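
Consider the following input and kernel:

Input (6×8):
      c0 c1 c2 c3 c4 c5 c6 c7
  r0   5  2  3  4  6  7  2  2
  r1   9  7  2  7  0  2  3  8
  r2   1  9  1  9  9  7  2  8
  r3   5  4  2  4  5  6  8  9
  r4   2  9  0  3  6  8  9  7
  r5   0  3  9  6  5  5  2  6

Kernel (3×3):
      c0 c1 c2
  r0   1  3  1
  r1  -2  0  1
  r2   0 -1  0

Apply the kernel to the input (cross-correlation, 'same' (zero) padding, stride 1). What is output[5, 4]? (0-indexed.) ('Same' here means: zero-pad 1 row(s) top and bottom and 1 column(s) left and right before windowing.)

22

The receptive field on the zero-padded input at this output position is [3 6 8 / 6 5 5 / 0 0 0]. Elementwise product with the kernel and sum: 3·1 + 6·3 + 8·1 + 6·-2 + 5·1 + 0·-1.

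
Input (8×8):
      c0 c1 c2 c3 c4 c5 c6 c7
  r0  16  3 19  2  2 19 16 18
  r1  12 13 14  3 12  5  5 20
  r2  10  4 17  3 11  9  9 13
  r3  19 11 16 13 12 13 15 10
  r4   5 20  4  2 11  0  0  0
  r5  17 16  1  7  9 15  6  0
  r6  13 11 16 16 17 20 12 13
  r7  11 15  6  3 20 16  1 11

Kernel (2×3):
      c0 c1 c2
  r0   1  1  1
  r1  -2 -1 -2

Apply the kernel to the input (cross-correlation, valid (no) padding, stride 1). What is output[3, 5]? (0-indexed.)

The receptive field on the input at this output position is [13 15 10 / 0 0 0]. Elementwise product with the kernel and sum: 13·1 + 15·1 + 10·1 + 0·-2 + 0·-1 + 0·-2.

38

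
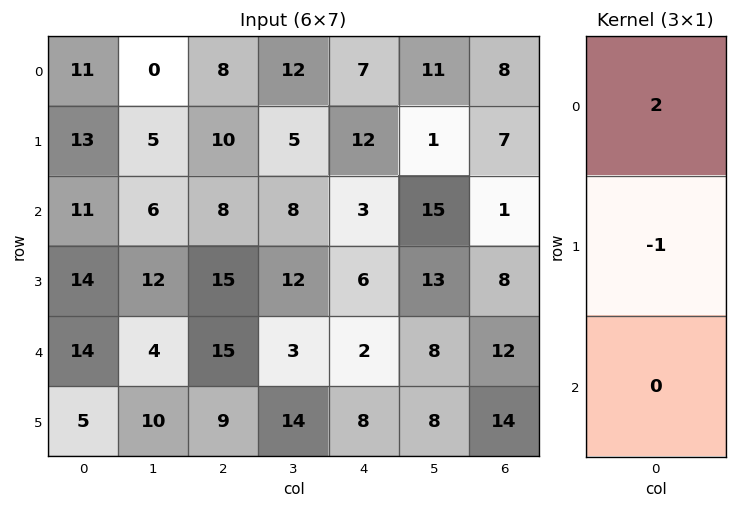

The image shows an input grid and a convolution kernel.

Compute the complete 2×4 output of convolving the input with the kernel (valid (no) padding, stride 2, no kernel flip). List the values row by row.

Output[0,0]: The receptive field on the input at this output position is [11 / 13 / 11]. Elementwise product with the kernel and sum: 11·2 + 13·-1.
Output[0,1]: The receptive field on the input at this output position is [8 / 10 / 8]. Elementwise product with the kernel and sum: 8·2 + 10·-1.

9 6 2 9
8 1 0 -6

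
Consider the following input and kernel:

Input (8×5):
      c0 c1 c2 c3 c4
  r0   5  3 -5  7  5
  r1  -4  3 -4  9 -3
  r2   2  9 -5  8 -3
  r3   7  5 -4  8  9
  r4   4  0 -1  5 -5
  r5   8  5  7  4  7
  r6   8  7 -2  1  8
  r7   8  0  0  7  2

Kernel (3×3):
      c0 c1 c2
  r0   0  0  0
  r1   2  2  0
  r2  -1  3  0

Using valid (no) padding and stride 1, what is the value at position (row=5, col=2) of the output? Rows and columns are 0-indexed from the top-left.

The receptive field on the input at this output position is [7 4 7 / -2 1 8 / 0 7 2]. Elementwise product with the kernel and sum: -2·2 + 1·2 + 0·-1 + 7·3.

19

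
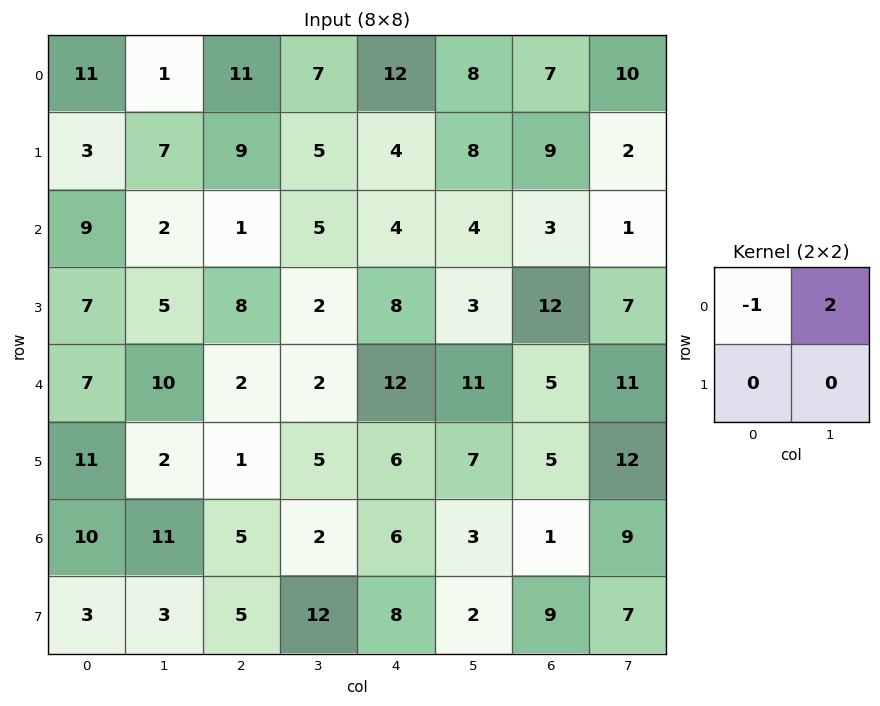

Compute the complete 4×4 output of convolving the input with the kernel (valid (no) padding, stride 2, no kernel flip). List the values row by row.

Output[0,0]: The receptive field on the input at this output position is [11 1 / 3 7]. Elementwise product with the kernel and sum: 11·-1 + 1·2.
Output[0,1]: The receptive field on the input at this output position is [11 7 / 9 5]. Elementwise product with the kernel and sum: 11·-1 + 7·2.

-9 3 4 13
-5 9 4 -1
13 2 10 17
12 -1 0 17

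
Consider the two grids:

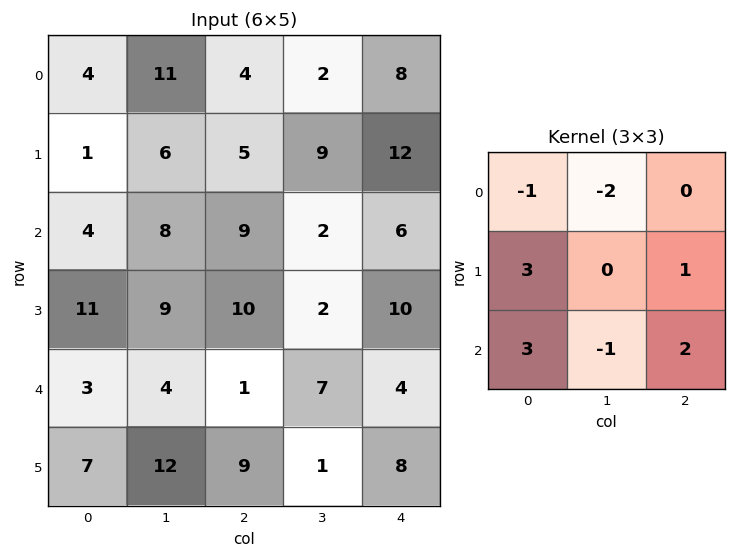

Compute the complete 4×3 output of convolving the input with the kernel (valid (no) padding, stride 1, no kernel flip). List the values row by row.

4 27 56
52 31 58
30 28 31
8 19 35

Output[0,0]: The receptive field on the input at this output position is [4 11 4 / 1 6 5 / 4 8 9]. Elementwise product with the kernel and sum: 4·-1 + 11·-2 + 1·3 + 5·1 + 4·3 + 8·-1 + 9·2.
Output[0,1]: The receptive field on the input at this output position is [11 4 2 / 6 5 9 / 8 9 2]. Elementwise product with the kernel and sum: 11·-1 + 4·-2 + 6·3 + 9·1 + 8·3 + 9·-1 + 2·2.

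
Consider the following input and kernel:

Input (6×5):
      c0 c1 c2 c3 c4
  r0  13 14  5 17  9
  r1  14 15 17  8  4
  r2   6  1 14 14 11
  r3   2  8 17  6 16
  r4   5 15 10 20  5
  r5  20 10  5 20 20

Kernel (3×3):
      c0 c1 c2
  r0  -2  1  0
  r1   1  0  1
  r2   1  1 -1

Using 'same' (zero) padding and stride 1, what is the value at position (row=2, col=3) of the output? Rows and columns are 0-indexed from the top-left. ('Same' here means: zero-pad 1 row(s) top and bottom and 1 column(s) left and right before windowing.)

6

The receptive field on the zero-padded input at this output position is [17 8 4 / 14 14 11 / 17 6 16]. Elementwise product with the kernel and sum: 17·-2 + 8·1 + 14·1 + 11·1 + 17·1 + 6·1 + 16·-1.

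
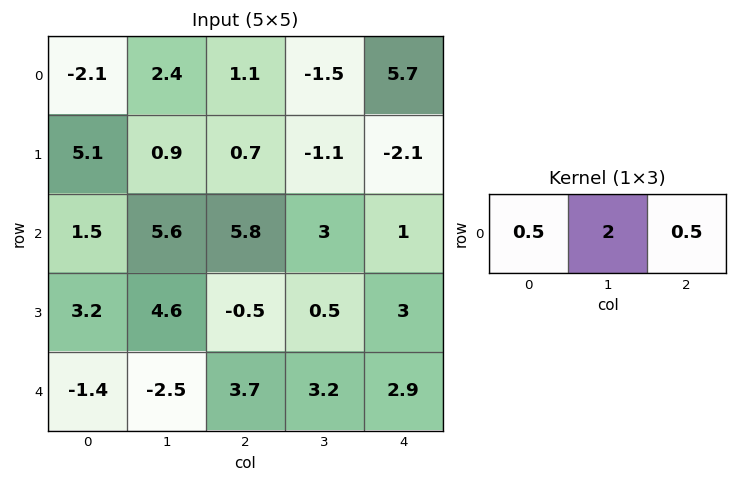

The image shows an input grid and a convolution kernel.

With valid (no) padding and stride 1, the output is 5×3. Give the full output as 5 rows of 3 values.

Output[0,0]: The receptive field on the input at this output position is [-2.1 2.4 1.1]. Elementwise product with the kernel and sum: -2.1·0.5 + 2.4·2 + 1.1·0.5.
Output[0,1]: The receptive field on the input at this output position is [2.4 1.1 -1.5]. Elementwise product with the kernel and sum: 2.4·0.5 + 1.1·2 + -1.5·0.5.

4.3 2.65 0.4
4.7 1.3 -2.9
14.85 15.9 9.4
10.55 1.55 2.25
-3.85 7.75 9.7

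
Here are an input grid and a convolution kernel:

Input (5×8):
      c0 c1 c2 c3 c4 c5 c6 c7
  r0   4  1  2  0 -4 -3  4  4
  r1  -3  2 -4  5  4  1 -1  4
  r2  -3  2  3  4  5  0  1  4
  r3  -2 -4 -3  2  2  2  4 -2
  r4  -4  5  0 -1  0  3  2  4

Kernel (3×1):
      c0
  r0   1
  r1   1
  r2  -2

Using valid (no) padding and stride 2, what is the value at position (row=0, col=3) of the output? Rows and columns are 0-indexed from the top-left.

The receptive field on the input at this output position is [4 / -1 / 1]. Elementwise product with the kernel and sum: 4·1 + -1·1 + 1·-2.

1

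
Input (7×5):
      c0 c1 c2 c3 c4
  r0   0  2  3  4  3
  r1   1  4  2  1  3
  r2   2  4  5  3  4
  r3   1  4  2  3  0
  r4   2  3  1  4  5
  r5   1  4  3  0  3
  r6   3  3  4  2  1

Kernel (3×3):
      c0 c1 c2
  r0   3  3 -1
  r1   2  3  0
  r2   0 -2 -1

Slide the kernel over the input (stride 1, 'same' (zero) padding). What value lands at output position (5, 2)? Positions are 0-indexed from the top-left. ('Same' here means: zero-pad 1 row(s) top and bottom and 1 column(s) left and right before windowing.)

The receptive field on the zero-padded input at this output position is [3 1 4 / 4 3 0 / 3 4 2]. Elementwise product with the kernel and sum: 3·3 + 1·3 + 4·-1 + 4·2 + 3·3 + 4·-2 + 2·-1.

15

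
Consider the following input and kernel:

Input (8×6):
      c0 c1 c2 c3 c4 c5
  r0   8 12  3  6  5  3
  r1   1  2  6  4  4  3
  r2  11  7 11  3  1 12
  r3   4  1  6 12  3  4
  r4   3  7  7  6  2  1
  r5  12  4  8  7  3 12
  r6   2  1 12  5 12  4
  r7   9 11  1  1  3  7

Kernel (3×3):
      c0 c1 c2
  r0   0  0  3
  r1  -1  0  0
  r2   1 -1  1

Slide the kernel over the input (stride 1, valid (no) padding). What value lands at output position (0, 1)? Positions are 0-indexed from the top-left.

15

The receptive field on the input at this output position is [12 3 6 / 2 6 4 / 7 11 3]. Elementwise product with the kernel and sum: 6·3 + 2·-1 + 7·1 + 11·-1 + 3·1.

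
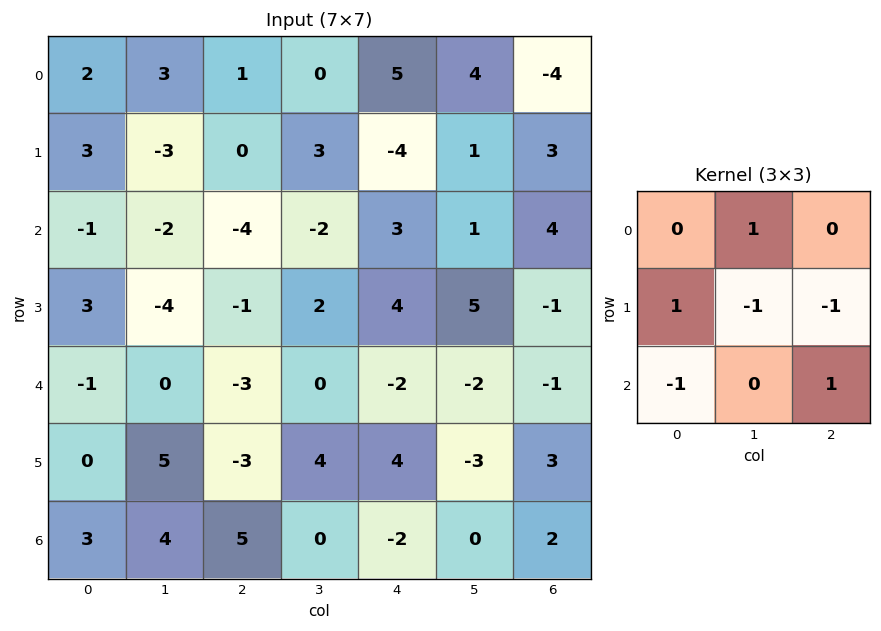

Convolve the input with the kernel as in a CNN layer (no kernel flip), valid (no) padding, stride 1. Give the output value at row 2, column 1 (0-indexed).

-9

The receptive field on the input at this output position is [-2 -4 -2 / -4 -1 2 / 0 -3 0]. Elementwise product with the kernel and sum: -4·1 + -4·1 + -1·-1 + 2·-1 + 0·-1 + 0·1.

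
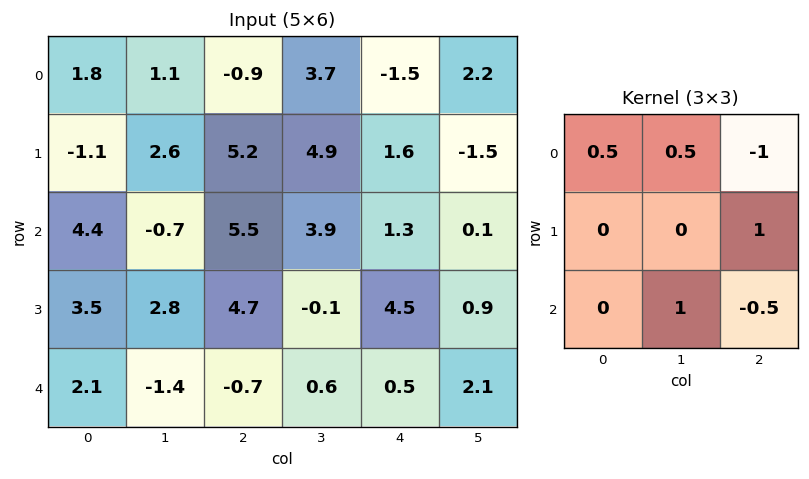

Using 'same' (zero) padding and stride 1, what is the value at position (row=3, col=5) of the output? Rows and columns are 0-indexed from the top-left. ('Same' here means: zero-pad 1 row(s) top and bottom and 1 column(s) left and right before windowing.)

The receptive field on the zero-padded input at this output position is [1.3 0.1 0 / 4.5 0.9 0 / 0.5 2.1 0]. Elementwise product with the kernel and sum: 1.3·0.5 + 0.1·0.5 + 0·-1 + 0·1 + 2.1·1 + 0·-0.5.

2.8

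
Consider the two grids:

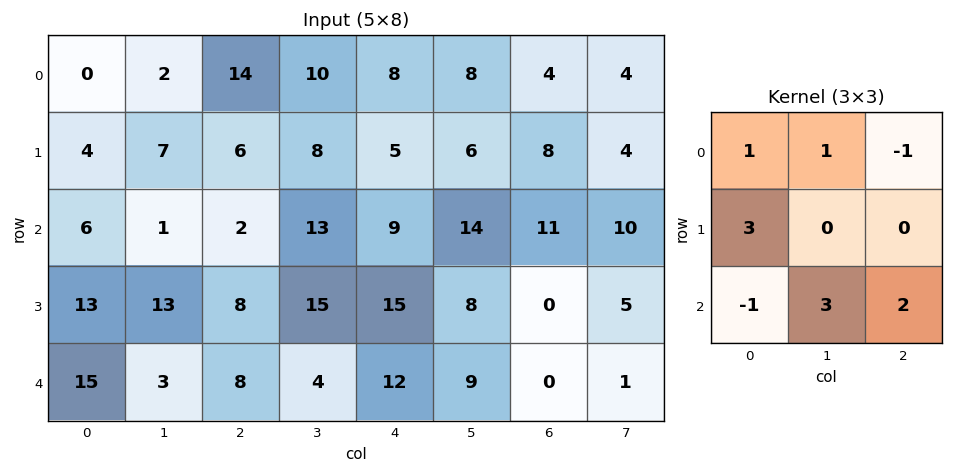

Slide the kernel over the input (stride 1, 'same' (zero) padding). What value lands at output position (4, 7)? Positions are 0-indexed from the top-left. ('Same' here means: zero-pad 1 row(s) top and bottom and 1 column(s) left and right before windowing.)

5

The receptive field on the zero-padded input at this output position is [0 5 0 / 0 1 0 / 0 0 0]. Elementwise product with the kernel and sum: 0·1 + 5·1 + 0·-1 + 0·3 + 0·-1 + 0·3 + 0·2.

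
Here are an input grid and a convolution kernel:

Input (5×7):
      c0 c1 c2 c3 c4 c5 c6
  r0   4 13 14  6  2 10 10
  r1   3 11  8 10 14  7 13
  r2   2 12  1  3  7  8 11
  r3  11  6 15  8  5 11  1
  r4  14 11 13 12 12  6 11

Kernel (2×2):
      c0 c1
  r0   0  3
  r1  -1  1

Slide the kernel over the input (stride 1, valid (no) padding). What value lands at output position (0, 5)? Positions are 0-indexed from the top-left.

The receptive field on the input at this output position is [10 10 / 7 13]. Elementwise product with the kernel and sum: 10·3 + 7·-1 + 13·1.

36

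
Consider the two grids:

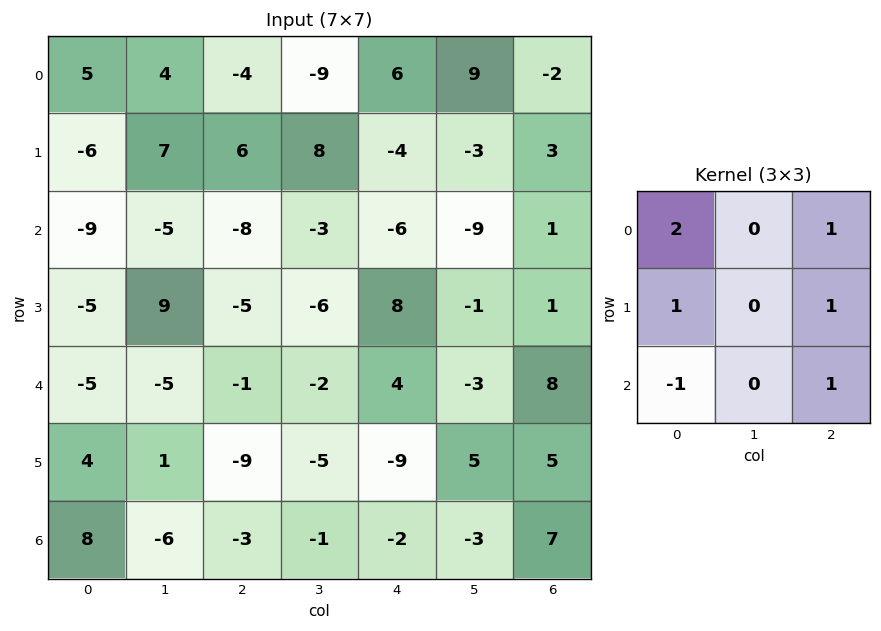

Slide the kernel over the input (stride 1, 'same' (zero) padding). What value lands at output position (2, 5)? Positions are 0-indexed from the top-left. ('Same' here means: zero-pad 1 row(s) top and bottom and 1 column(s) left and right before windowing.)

-17

The receptive field on the zero-padded input at this output position is [-4 -3 3 / -6 -9 1 / 8 -1 1]. Elementwise product with the kernel and sum: -4·2 + 3·1 + -6·1 + 1·1 + 8·-1 + 1·1.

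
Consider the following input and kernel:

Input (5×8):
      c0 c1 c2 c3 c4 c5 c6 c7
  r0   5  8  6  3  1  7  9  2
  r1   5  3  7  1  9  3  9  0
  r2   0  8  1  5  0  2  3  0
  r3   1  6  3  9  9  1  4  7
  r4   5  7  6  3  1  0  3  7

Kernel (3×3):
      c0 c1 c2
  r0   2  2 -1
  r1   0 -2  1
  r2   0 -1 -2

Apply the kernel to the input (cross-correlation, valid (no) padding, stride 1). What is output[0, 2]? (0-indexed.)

19

The receptive field on the input at this output position is [6 3 1 / 7 1 9 / 1 5 0]. Elementwise product with the kernel and sum: 6·2 + 3·2 + 1·-1 + 1·-2 + 9·1 + 5·-1 + 0·-2.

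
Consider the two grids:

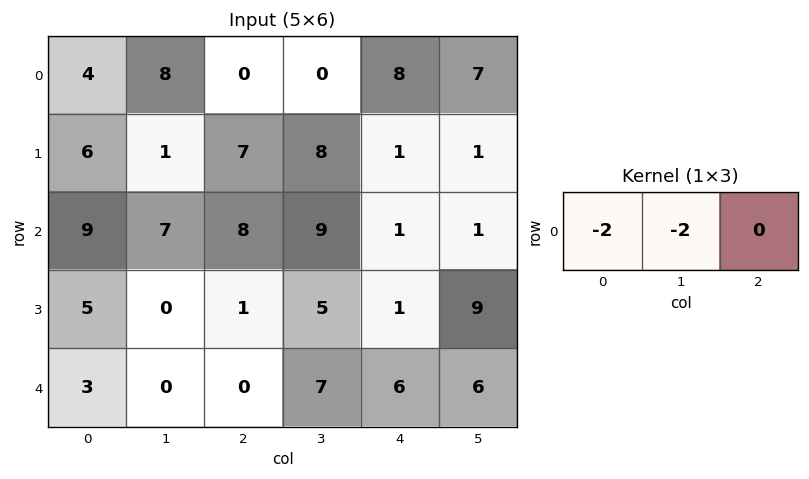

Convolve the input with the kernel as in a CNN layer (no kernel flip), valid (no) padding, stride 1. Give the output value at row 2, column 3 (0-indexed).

-20

The receptive field on the input at this output position is [9 1 1]. Elementwise product with the kernel and sum: 9·-2 + 1·-2.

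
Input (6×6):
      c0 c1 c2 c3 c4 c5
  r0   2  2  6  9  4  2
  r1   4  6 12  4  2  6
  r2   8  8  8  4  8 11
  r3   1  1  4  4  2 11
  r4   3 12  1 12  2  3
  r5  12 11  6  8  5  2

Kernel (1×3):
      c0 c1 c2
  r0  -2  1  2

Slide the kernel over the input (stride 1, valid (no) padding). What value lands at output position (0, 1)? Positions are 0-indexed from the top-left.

The receptive field on the input at this output position is [2 6 9]. Elementwise product with the kernel and sum: 2·-2 + 6·1 + 9·2.

20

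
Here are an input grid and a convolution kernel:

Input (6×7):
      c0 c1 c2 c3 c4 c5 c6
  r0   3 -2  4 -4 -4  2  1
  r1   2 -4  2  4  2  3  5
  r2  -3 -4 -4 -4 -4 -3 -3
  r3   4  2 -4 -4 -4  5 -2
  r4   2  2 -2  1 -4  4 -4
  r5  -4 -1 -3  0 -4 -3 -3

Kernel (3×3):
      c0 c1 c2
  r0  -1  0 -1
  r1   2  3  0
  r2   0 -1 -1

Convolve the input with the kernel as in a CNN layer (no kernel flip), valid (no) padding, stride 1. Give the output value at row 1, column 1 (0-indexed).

-12

The receptive field on the input at this output position is [-4 2 4 / -4 -4 -4 / 2 -4 -4]. Elementwise product with the kernel and sum: -4·-1 + 4·-1 + -4·2 + -4·3 + -4·-1 + -4·-1.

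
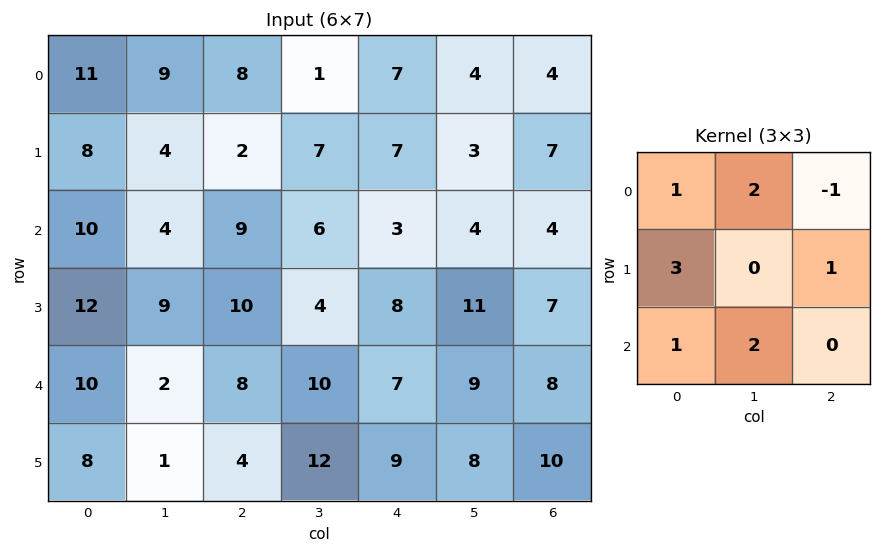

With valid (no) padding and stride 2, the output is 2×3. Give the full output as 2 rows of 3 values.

65 37 50
69 84 63

Output[0,0]: The receptive field on the input at this output position is [11 9 8 / 8 4 2 / 10 4 9]. Elementwise product with the kernel and sum: 11·1 + 9·2 + 8·-1 + 8·3 + 2·1 + 10·1 + 4·2.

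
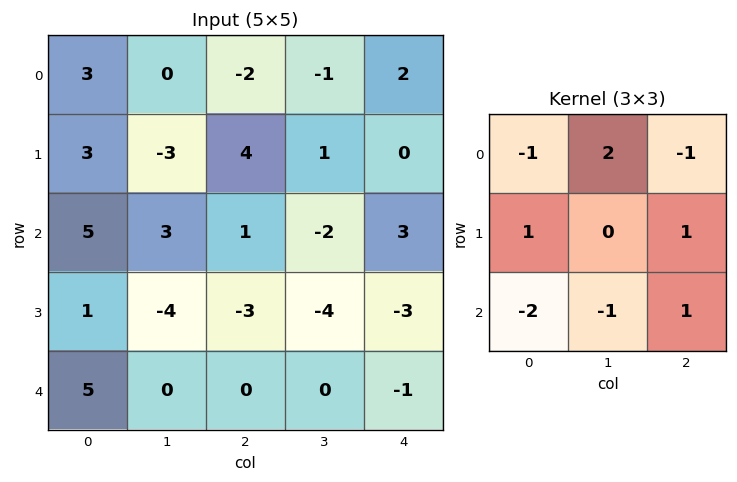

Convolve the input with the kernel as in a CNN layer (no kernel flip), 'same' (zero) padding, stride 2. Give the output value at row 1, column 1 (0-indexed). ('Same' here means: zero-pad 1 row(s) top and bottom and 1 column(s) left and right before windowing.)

18

The receptive field on the zero-padded input at this output position is [-3 4 1 / 3 1 -2 / -4 -3 -4]. Elementwise product with the kernel and sum: -3·-1 + 4·2 + 1·-1 + 3·1 + -2·1 + -4·-2 + -3·-1 + -4·1.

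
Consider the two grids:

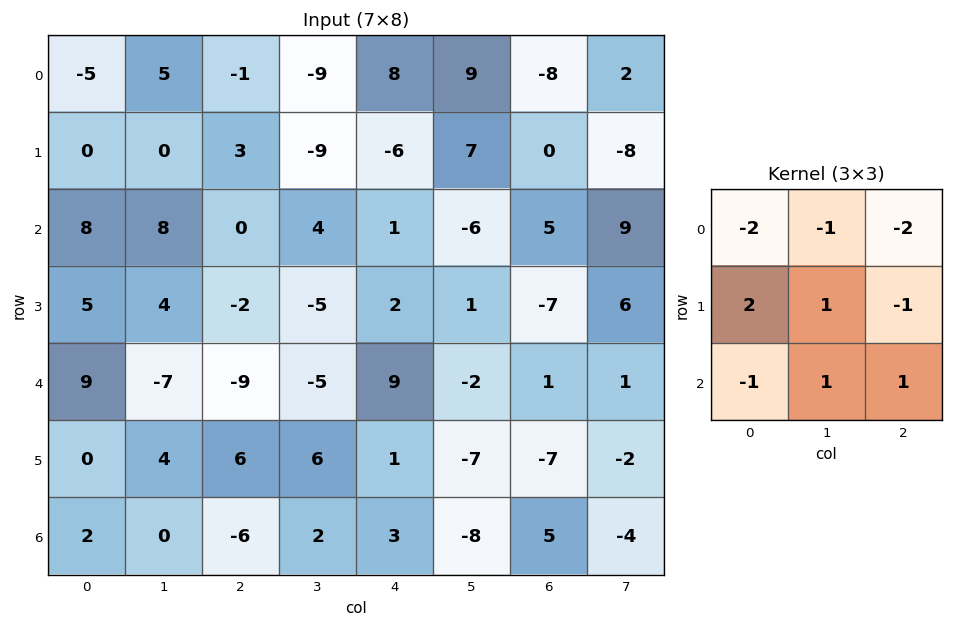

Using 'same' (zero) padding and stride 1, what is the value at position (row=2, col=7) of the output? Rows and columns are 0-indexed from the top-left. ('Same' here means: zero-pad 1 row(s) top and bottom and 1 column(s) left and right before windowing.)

The receptive field on the zero-padded input at this output position is [0 -8 0 / 5 9 0 / -7 6 0]. Elementwise product with the kernel and sum: 0·-2 + -8·-1 + 0·-2 + 5·2 + 9·1 + 0·-1 + -7·-1 + 6·1 + 0·1.

40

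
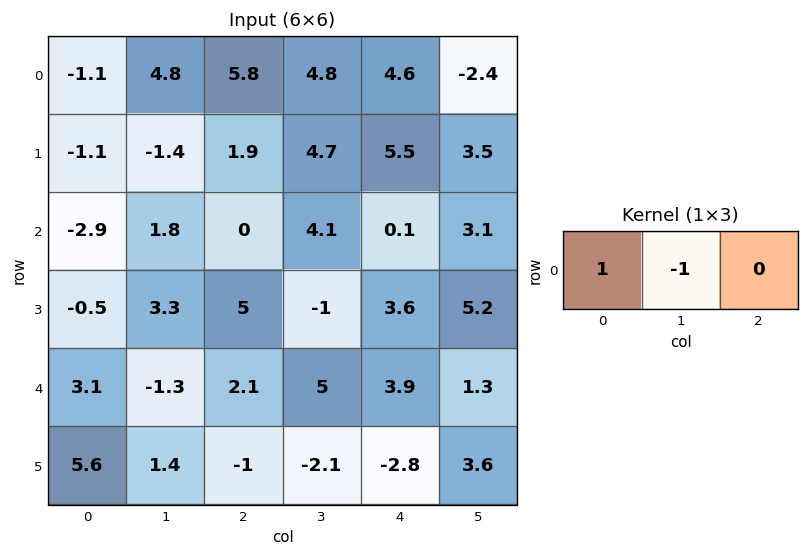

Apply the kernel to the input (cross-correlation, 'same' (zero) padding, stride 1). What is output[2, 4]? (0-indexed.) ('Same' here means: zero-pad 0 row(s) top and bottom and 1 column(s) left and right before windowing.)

The receptive field on the zero-padded input at this output position is [4.1 0.1 3.1]. Elementwise product with the kernel and sum: 4.1·1 + 0.1·-1.

4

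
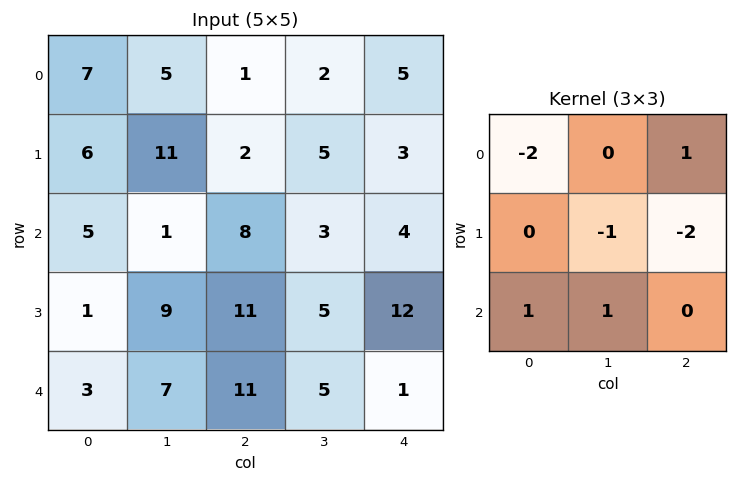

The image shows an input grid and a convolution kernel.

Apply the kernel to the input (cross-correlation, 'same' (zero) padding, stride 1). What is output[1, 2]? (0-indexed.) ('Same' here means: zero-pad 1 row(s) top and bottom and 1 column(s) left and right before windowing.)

The receptive field on the zero-padded input at this output position is [5 1 2 / 11 2 5 / 1 8 3]. Elementwise product with the kernel and sum: 5·-2 + 2·1 + 2·-1 + 5·-2 + 1·1 + 8·1.

-11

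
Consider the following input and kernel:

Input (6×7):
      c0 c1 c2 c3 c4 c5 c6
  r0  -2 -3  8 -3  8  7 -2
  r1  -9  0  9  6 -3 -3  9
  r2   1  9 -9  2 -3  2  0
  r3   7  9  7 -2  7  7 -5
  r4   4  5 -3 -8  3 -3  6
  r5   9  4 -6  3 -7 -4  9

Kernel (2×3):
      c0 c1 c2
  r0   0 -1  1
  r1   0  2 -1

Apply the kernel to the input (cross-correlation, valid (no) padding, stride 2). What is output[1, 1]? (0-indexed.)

-16

The receptive field on the input at this output position is [-9 2 -3 / 7 -2 7]. Elementwise product with the kernel and sum: 2·-1 + -3·1 + -2·2 + 7·-1.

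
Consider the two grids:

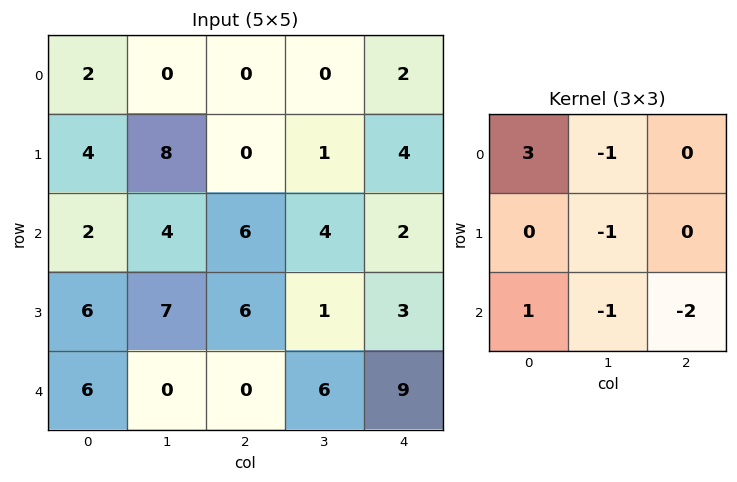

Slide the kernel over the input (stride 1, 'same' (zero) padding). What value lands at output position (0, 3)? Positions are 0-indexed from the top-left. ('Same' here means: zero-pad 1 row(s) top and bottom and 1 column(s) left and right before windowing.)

The receptive field on the zero-padded input at this output position is [0 0 0 / 0 0 2 / 0 1 4]. Elementwise product with the kernel and sum: 0·3 + 0·-1 + 0·-1 + 0·1 + 1·-1 + 4·-2.

-9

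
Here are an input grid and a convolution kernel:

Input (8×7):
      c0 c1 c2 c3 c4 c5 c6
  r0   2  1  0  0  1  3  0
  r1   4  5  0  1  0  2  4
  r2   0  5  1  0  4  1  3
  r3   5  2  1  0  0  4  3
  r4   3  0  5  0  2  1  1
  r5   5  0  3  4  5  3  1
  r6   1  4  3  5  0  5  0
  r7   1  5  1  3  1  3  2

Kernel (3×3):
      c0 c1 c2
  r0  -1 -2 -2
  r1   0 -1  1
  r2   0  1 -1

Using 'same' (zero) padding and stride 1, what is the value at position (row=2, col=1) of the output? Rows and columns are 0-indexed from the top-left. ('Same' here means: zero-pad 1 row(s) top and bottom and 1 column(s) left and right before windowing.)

The receptive field on the zero-padded input at this output position is [4 5 0 / 0 5 1 / 5 2 1]. Elementwise product with the kernel and sum: 4·-1 + 5·-2 + 0·-2 + 5·-1 + 1·1 + 2·1 + 1·-1.

-17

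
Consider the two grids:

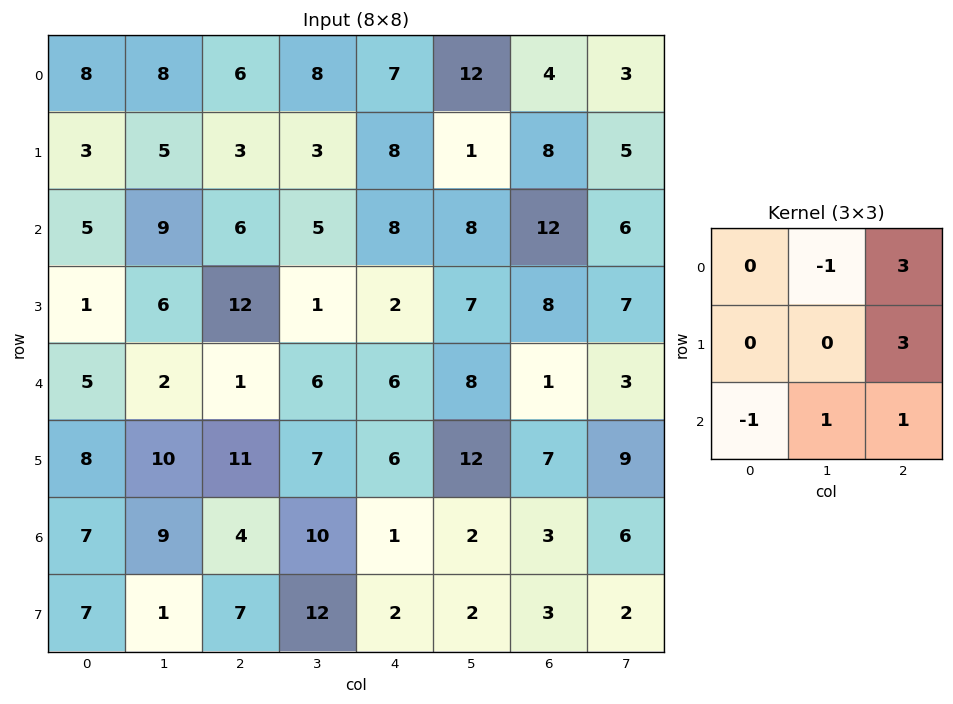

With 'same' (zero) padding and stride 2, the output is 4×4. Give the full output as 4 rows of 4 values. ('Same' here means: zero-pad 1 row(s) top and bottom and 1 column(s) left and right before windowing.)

32 25 42 21
46 28 27 33
41 17 54 26
57 58 28 41

Output[0,0]: The receptive field on the zero-padded input at this output position is [0 0 0 / 0 8 8 / 0 3 5]. Elementwise product with the kernel and sum: 0·-1 + 0·3 + 8·3 + 0·-1 + 3·1 + 5·1.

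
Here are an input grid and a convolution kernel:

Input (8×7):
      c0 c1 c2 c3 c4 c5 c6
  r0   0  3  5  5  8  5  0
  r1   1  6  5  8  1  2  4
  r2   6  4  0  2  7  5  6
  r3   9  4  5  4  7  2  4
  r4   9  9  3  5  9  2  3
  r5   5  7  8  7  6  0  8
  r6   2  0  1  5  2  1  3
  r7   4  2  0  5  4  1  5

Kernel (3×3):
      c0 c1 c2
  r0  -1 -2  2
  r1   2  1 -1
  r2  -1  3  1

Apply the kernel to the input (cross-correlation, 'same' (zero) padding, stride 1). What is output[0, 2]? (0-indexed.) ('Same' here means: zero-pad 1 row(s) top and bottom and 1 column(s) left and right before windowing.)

23

The receptive field on the zero-padded input at this output position is [0 0 0 / 3 5 5 / 6 5 8]. Elementwise product with the kernel and sum: 0·-1 + 0·-2 + 0·2 + 3·2 + 5·1 + 5·-1 + 6·-1 + 5·3 + 8·1.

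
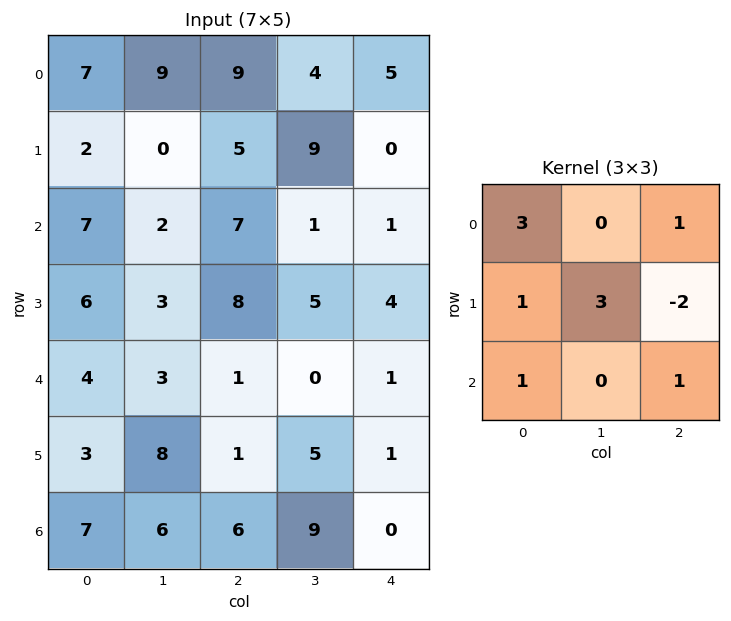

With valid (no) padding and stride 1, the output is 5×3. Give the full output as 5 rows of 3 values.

36 31 72
24 38 35
32 27 39
41 33 29
51 25 24

Output[0,0]: The receptive field on the input at this output position is [7 9 9 / 2 0 5 / 7 2 7]. Elementwise product with the kernel and sum: 7·3 + 9·1 + 2·1 + 0·3 + 5·-2 + 7·1 + 7·1.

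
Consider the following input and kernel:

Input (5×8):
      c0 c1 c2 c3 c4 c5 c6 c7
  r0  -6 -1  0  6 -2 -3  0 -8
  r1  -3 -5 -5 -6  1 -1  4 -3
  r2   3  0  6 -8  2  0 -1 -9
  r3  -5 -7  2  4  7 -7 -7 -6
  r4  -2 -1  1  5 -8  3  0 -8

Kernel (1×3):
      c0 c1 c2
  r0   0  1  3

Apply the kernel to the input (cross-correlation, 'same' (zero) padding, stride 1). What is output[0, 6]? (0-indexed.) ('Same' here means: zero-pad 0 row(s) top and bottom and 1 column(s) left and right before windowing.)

The receptive field on the zero-padded input at this output position is [-3 0 -8]. Elementwise product with the kernel and sum: 0·1 + -8·3.

-24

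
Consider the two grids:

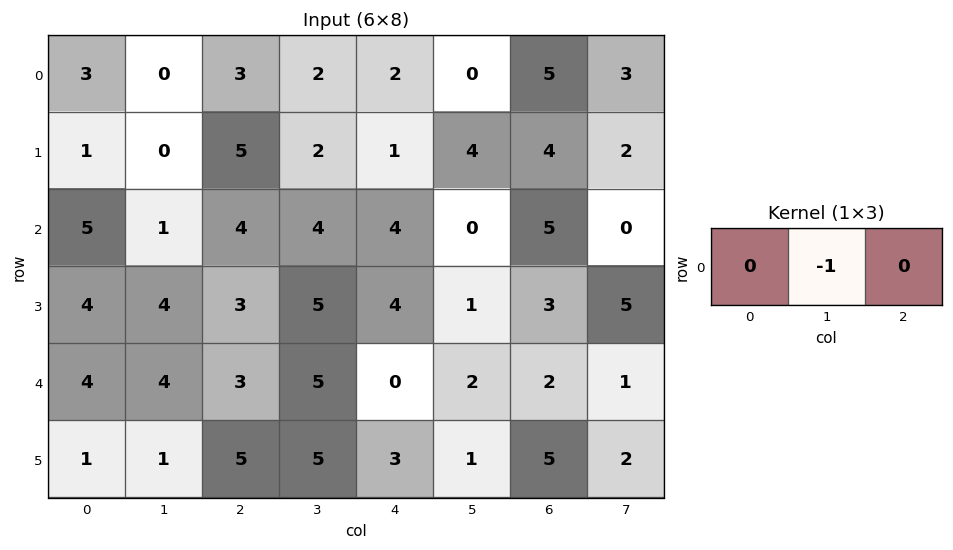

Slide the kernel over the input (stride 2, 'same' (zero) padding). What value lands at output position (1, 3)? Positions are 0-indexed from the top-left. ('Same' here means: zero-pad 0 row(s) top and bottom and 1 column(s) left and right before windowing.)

-5

The receptive field on the zero-padded input at this output position is [0 5 0]. Elementwise product with the kernel and sum: 5·-1.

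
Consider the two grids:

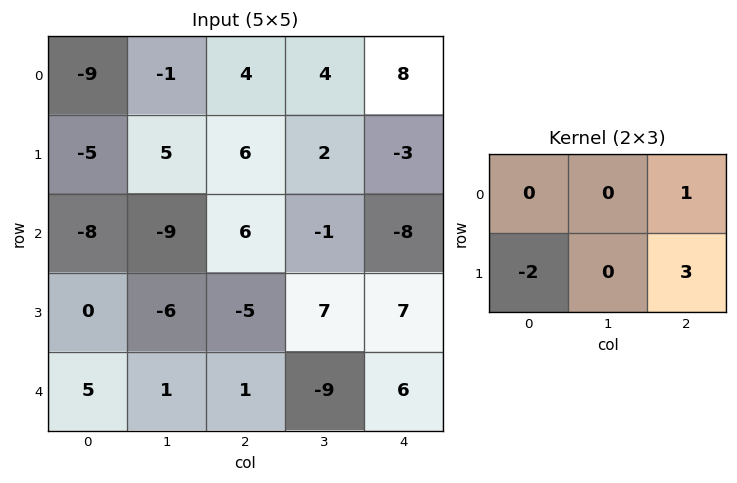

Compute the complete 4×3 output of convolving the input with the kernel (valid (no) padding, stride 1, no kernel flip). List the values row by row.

Output[0,0]: The receptive field on the input at this output position is [-9 -1 4 / -5 5 6]. Elementwise product with the kernel and sum: 4·1 + -5·-2 + 6·3.

32 0 -13
40 17 -39
-9 32 23
-12 -22 23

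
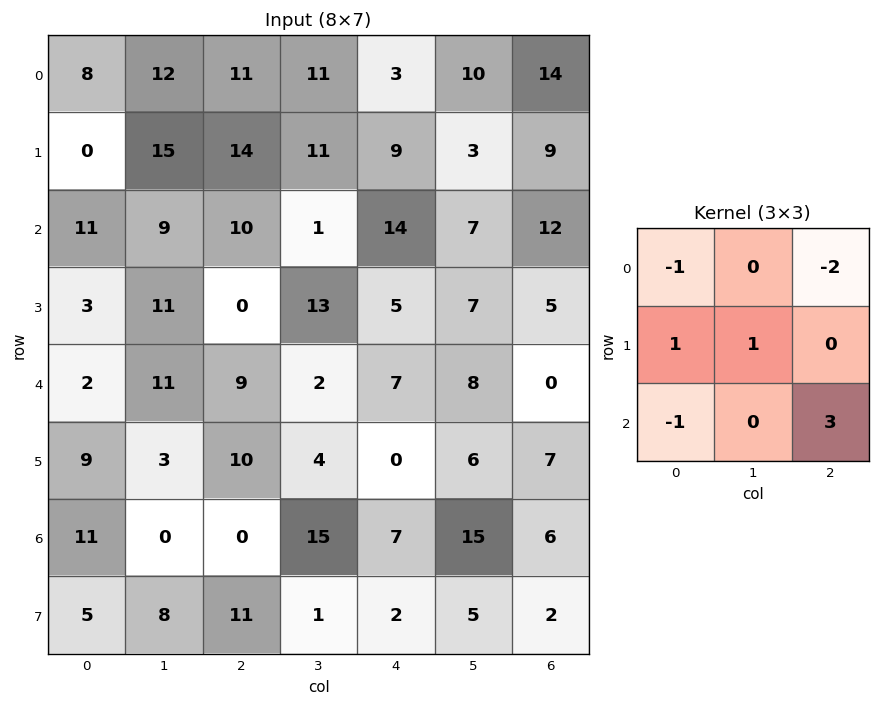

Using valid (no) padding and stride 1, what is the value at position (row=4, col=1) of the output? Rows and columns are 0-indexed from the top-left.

43

The receptive field on the input at this output position is [11 9 2 / 3 10 4 / 0 0 15]. Elementwise product with the kernel and sum: 11·-1 + 2·-2 + 3·1 + 10·1 + 0·-1 + 15·3.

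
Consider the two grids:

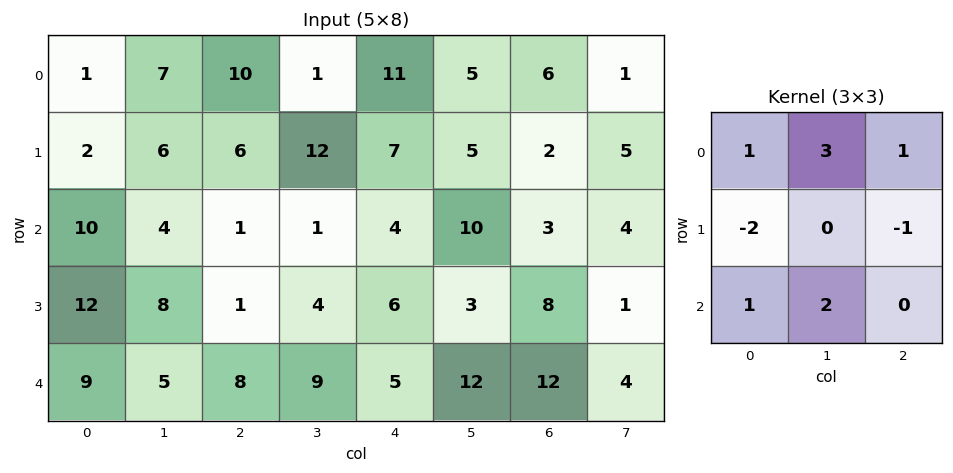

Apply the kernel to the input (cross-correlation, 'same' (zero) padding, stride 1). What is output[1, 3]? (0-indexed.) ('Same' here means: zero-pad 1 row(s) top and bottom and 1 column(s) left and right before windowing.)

8

The receptive field on the zero-padded input at this output position is [10 1 11 / 6 12 7 / 1 1 4]. Elementwise product with the kernel and sum: 10·1 + 1·3 + 11·1 + 6·-2 + 7·-1 + 1·1 + 1·2.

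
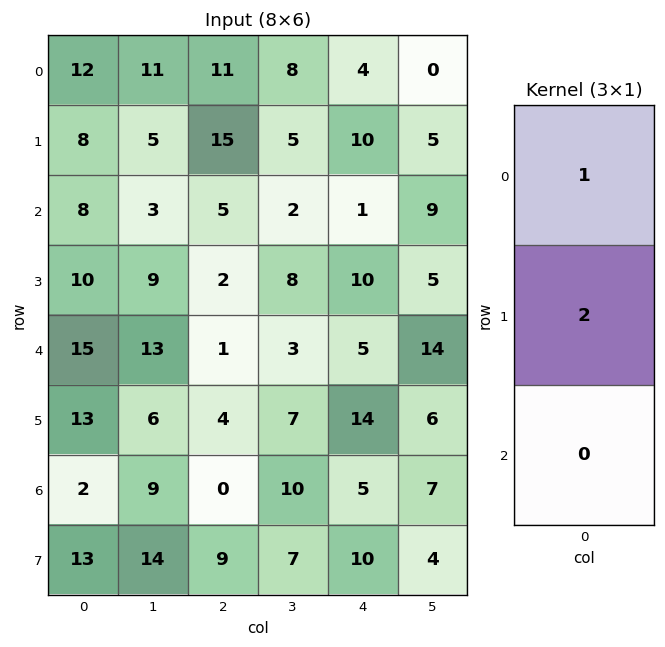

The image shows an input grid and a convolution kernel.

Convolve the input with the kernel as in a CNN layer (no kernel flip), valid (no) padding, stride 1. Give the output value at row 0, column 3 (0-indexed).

18

The receptive field on the input at this output position is [8 / 5 / 2]. Elementwise product with the kernel and sum: 8·1 + 5·2.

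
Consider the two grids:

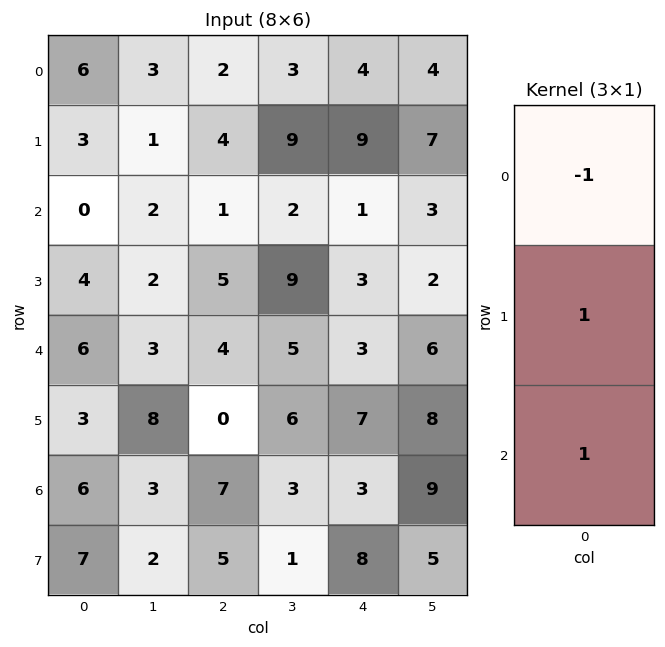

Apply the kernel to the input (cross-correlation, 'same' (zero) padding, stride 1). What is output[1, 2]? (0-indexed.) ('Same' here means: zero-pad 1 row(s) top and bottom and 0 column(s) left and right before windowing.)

The receptive field on the zero-padded input at this output position is [2 / 4 / 1]. Elementwise product with the kernel and sum: 2·-1 + 4·1 + 1·1.

3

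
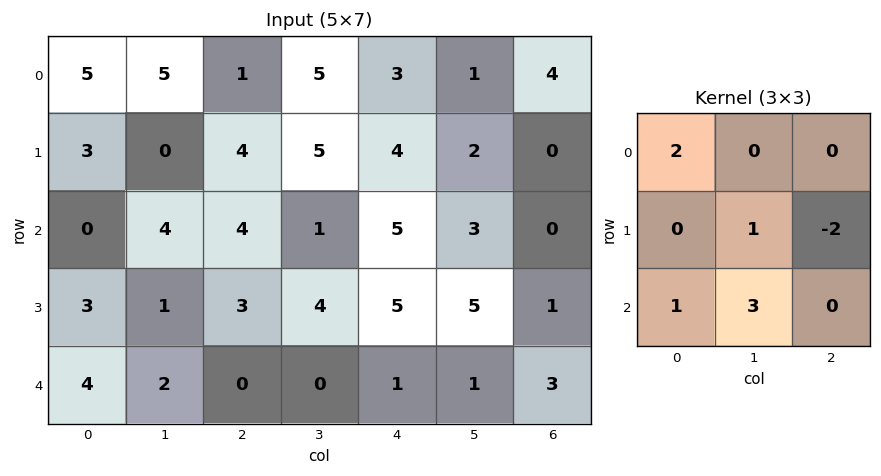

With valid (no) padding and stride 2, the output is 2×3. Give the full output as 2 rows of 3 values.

14 6 22
5 2 17

Output[0,0]: The receptive field on the input at this output position is [5 5 1 / 3 0 4 / 0 4 4]. Elementwise product with the kernel and sum: 5·2 + 0·1 + 4·-2 + 0·1 + 4·3.
Output[0,1]: The receptive field on the input at this output position is [1 5 3 / 4 5 4 / 4 1 5]. Elementwise product with the kernel and sum: 1·2 + 5·1 + 4·-2 + 4·1 + 1·3.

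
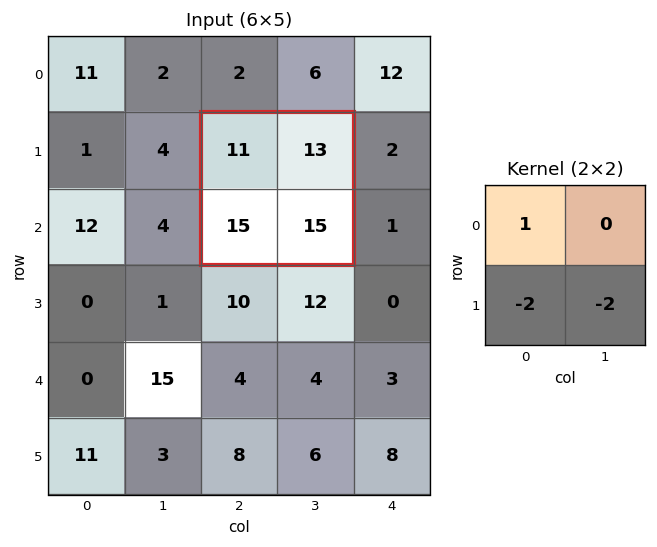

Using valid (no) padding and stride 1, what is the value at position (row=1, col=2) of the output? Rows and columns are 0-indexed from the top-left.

-49

The receptive field on the input at this output position is [11 13 / 15 15]. Elementwise product with the kernel and sum: 11·1 + 15·-2 + 15·-2.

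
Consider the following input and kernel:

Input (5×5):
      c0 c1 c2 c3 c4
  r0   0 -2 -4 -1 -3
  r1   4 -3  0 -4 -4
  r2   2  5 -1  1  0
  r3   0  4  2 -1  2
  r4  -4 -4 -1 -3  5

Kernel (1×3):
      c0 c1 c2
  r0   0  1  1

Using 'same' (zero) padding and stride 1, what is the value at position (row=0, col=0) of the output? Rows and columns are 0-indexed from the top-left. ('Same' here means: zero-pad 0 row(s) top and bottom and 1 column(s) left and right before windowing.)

The receptive field on the zero-padded input at this output position is [0 0 -2]. Elementwise product with the kernel and sum: 0·1 + -2·1.

-2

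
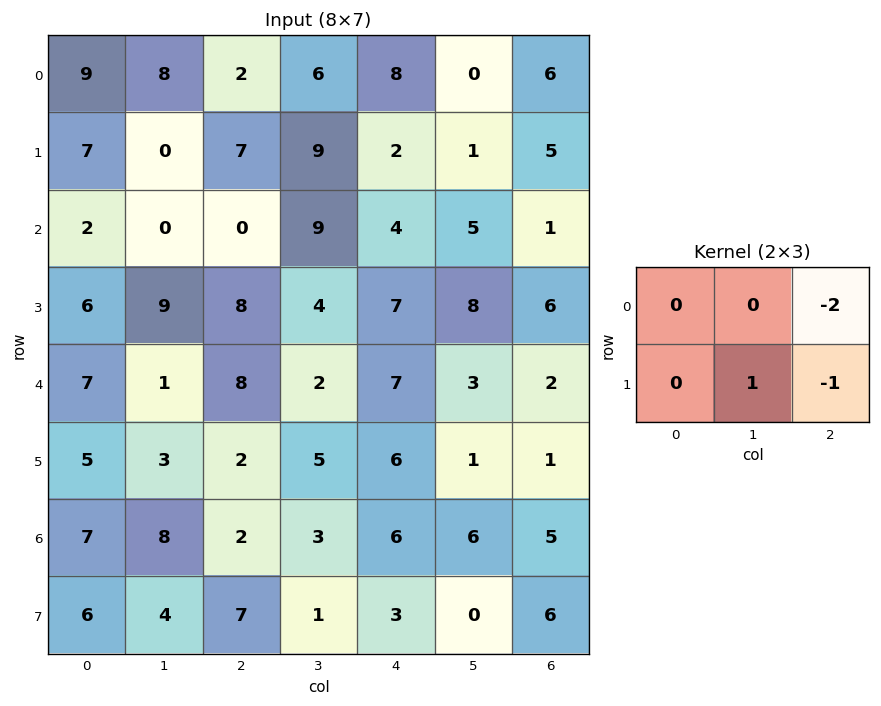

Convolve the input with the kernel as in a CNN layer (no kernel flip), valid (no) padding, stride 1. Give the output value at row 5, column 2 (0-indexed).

-15

The receptive field on the input at this output position is [2 5 6 / 2 3 6]. Elementwise product with the kernel and sum: 6·-2 + 3·1 + 6·-1.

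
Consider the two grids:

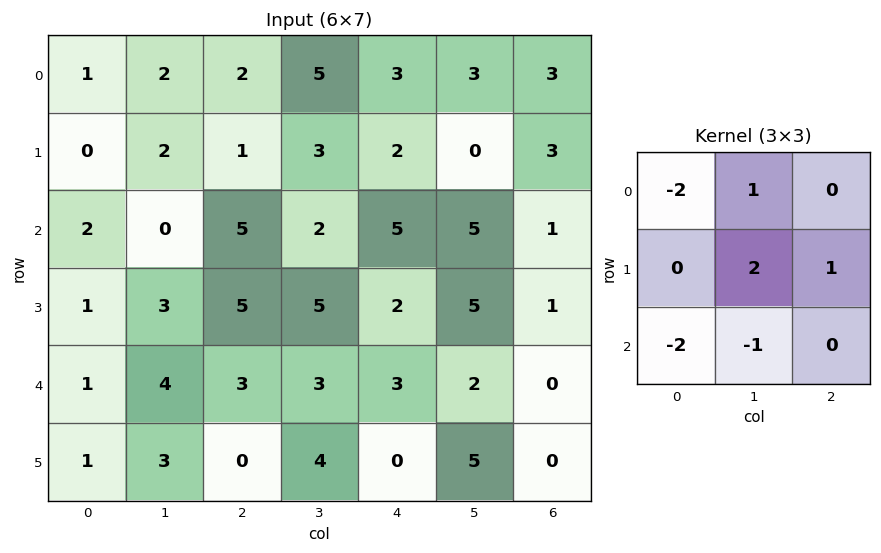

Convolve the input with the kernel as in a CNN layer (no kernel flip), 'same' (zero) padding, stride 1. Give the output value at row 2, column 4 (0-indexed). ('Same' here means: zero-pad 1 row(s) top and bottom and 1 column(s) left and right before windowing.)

The receptive field on the zero-padded input at this output position is [3 2 0 / 2 5 5 / 5 2 5]. Elementwise product with the kernel and sum: 3·-2 + 2·1 + 5·2 + 5·1 + 5·-2 + 2·-1.

-1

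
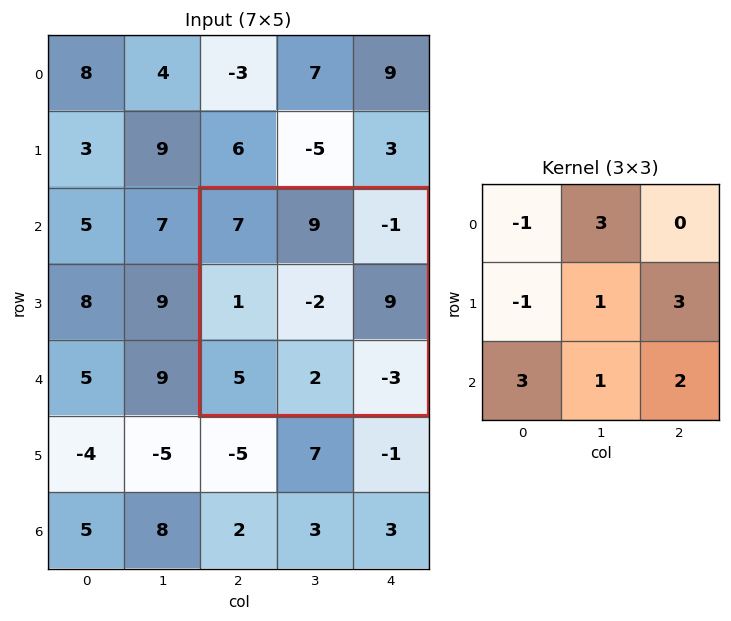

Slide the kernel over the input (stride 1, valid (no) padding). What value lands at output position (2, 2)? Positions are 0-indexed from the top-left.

The receptive field on the input at this output position is [7 9 -1 / 1 -2 9 / 5 2 -3]. Elementwise product with the kernel and sum: 7·-1 + 9·3 + 1·-1 + -2·1 + 9·3 + 5·3 + 2·1 + -3·2.

55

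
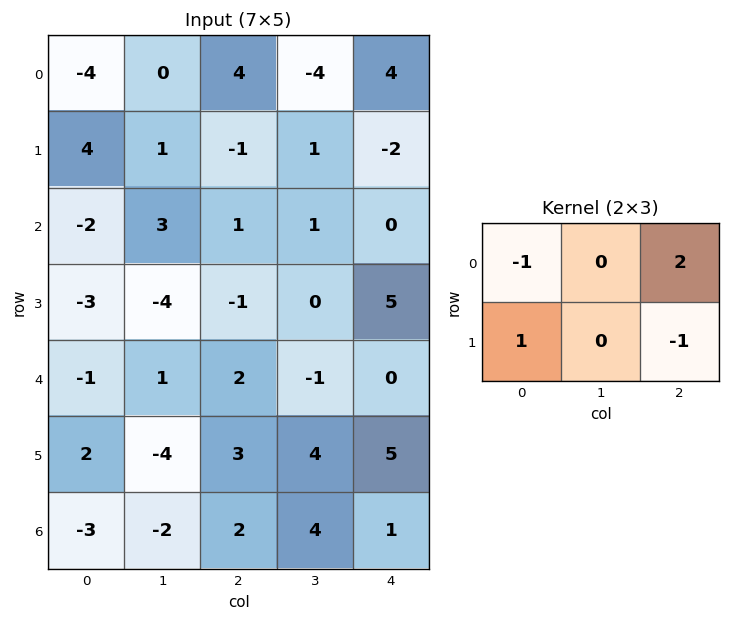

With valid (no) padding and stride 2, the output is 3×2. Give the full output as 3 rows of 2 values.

Output[0,0]: The receptive field on the input at this output position is [-4 0 4 / 4 1 -1]. Elementwise product with the kernel and sum: -4·-1 + 4·2 + 4·1 + -1·-1.
Output[0,1]: The receptive field on the input at this output position is [4 -4 4 / -1 1 -2]. Elementwise product with the kernel and sum: 4·-1 + 4·2 + -1·1 + -2·-1.

17 5
2 -7
4 -4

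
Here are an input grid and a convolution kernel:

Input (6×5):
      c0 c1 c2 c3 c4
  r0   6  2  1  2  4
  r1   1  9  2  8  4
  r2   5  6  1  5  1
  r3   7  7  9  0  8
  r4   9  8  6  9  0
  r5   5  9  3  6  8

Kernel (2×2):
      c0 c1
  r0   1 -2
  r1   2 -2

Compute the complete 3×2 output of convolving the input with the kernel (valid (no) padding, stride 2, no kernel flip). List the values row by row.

-14 -15
-7 9
-15 -18

Output[0,0]: The receptive field on the input at this output position is [6 2 / 1 9]. Elementwise product with the kernel and sum: 6·1 + 2·-2 + 1·2 + 9·-2.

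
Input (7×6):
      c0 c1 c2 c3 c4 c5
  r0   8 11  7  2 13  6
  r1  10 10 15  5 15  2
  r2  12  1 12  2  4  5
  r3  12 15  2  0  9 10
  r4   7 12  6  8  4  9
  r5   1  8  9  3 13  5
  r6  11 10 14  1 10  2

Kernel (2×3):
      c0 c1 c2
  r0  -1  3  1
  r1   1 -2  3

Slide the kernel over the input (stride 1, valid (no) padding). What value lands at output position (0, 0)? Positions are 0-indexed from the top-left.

The receptive field on the input at this output position is [8 11 7 / 10 10 15]. Elementwise product with the kernel and sum: 8·-1 + 11·3 + 7·1 + 10·1 + 10·-2 + 15·3.

67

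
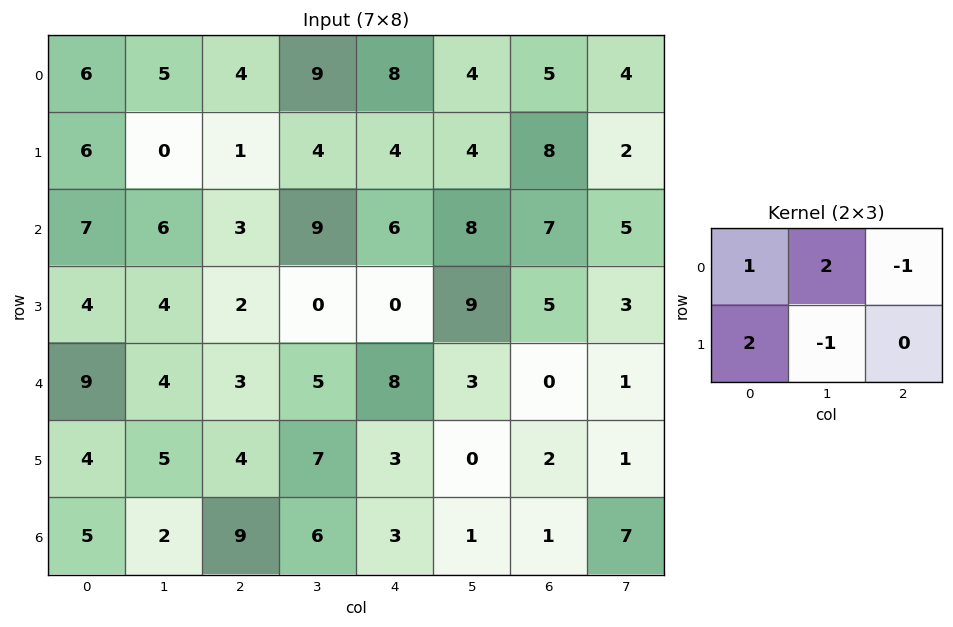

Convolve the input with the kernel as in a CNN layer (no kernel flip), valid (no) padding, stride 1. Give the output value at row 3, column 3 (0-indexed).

-7

The receptive field on the input at this output position is [0 0 9 / 5 8 3]. Elementwise product with the kernel and sum: 0·1 + 0·2 + 9·-1 + 5·2 + 8·-1.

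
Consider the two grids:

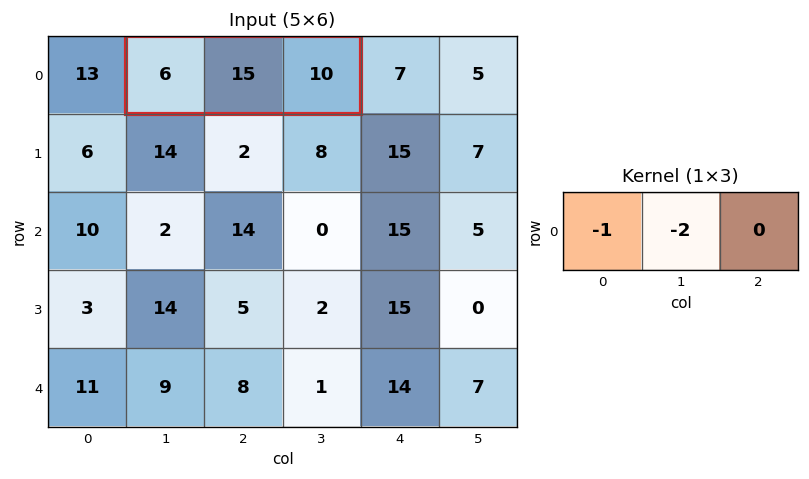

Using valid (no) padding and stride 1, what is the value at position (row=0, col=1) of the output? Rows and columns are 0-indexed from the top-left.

-36

The receptive field on the input at this output position is [6 15 10]. Elementwise product with the kernel and sum: 6·-1 + 15·-2.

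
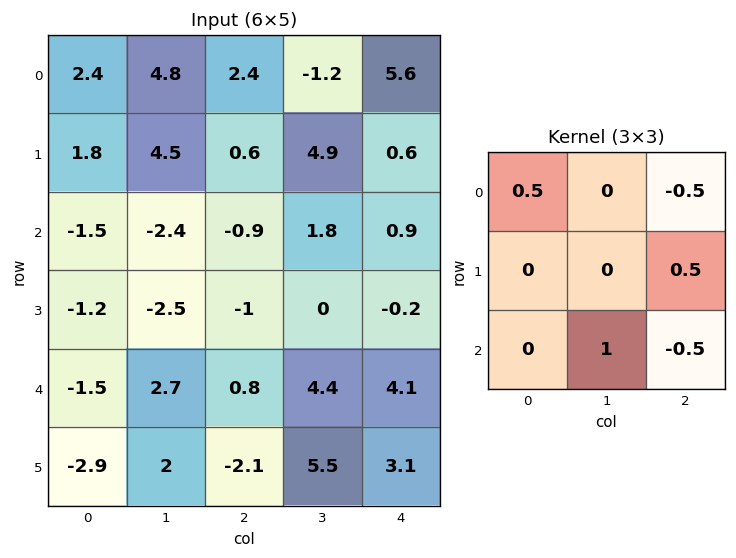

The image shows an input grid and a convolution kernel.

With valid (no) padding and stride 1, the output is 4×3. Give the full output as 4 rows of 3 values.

Output[0,0]: The receptive field on the input at this output position is [2.4 4.8 2.4 / 1.8 4.5 0.6 / -1.5 -2.4 -0.9]. Elementwise product with the kernel and sum: 2.4·0.5 + 2.4·-0.5 + 0.6·0.5 + -2.4·1 + -0.9·-0.5.

-1.65 3.65 0.05
-1.85 -0.3 0.55
1.5 -3.5 1.35
3.35 -3.9 5.6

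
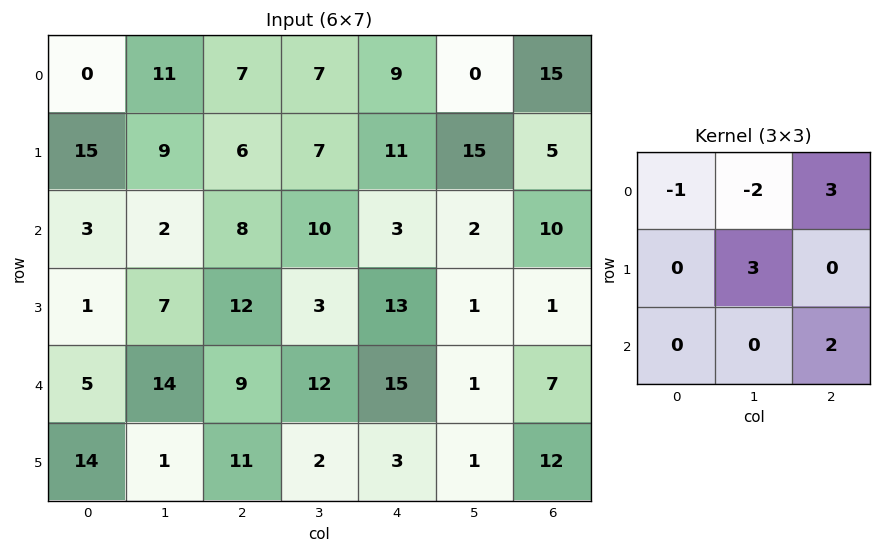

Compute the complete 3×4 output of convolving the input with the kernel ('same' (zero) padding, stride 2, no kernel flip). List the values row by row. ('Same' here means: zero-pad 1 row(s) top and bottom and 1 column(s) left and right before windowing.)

Output[0,0]: The receptive field on the zero-padded input at this output position is [0 0 0 / 0 0 11 / 0 15 9]. Elementwise product with the kernel and sum: 0·-1 + 0·-2 + 0·3 + 0·3 + 9·2.
Output[0,1]: The receptive field on the zero-padded input at this output position is [0 0 0 / 11 7 7 / 9 6 7]. Elementwise product with the kernel and sum: 0·-1 + 0·-2 + 0·3 + 7·3 + 7·2.

18 35 57 45
20 30 27 5
36 9 21 18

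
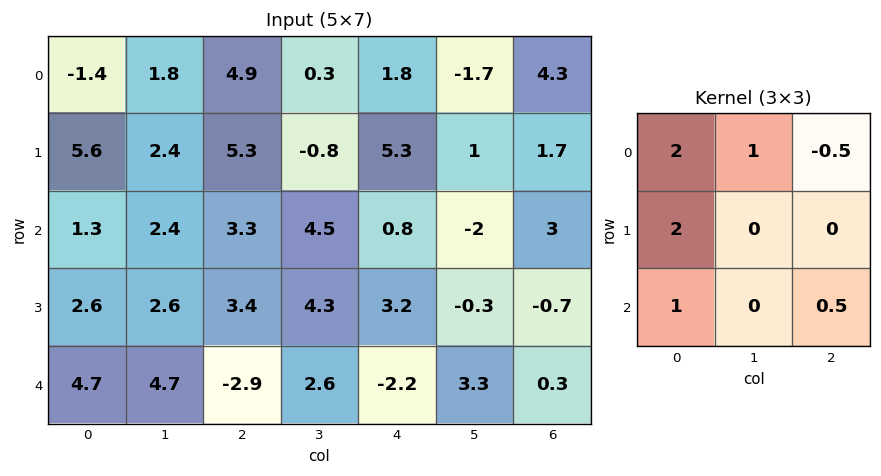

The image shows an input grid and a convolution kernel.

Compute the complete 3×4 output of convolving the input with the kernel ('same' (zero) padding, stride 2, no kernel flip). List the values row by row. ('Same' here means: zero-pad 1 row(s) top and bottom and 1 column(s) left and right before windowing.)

Output[0,0]: The receptive field on the zero-padded input at this output position is [0 0 0 / 0 -1.4 1.8 / 0 5.6 2.4]. Elementwise product with the kernel and sum: 0·2 + 0·1 + 0·-0.5 + 0·2 + 0·1 + 2.4·0.5.

1.2 5.6 0.3 -2.4
5.7 20.05 16.35 -0.6
1.3 15.85 17.15 5.3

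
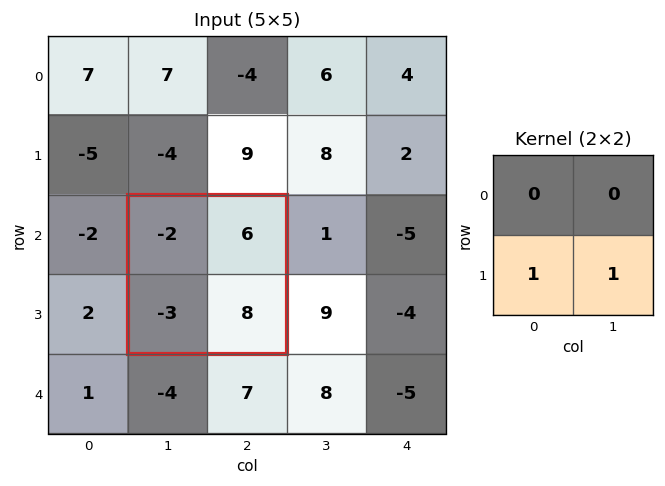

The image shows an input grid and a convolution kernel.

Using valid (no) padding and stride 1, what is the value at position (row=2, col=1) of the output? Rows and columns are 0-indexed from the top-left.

The receptive field on the input at this output position is [-2 6 / -3 8]. Elementwise product with the kernel and sum: -3·1 + 8·1.

5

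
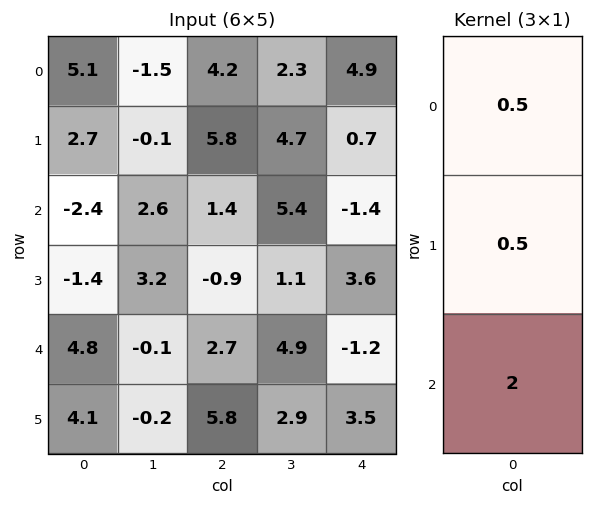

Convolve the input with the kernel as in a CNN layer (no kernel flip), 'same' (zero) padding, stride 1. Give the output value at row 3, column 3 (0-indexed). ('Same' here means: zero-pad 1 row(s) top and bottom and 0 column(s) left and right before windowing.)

The receptive field on the zero-padded input at this output position is [5.4 / 1.1 / 4.9]. Elementwise product with the kernel and sum: 5.4·0.5 + 1.1·0.5 + 4.9·2.

13.05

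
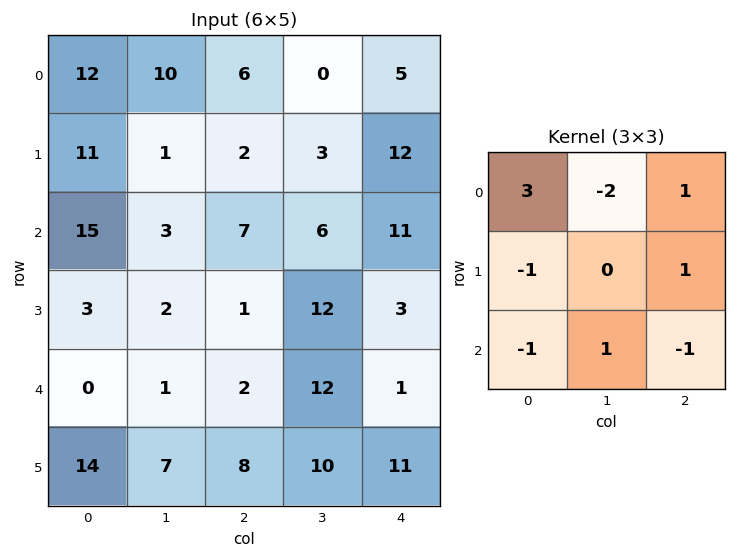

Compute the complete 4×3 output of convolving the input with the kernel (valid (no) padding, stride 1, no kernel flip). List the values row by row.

Output[0,0]: The receptive field on the input at this output position is [12 10 6 / 11 1 2 / 15 3 7]. Elementwise product with the kernel and sum: 12·3 + 10·-2 + 6·1 + 11·-1 + 2·1 + 15·-1 + 3·1 + 7·-1.
Output[0,1]: The receptive field on the input at this output position is [10 6 0 / 1 2 3 / 3 7 6]. Elementwise product with the kernel and sum: 10·3 + 6·-2 + 0·1 + 1·-1 + 3·1 + 3·-1 + 7·1 + 6·-1.

-6 18 21
23 -8 24
43 0 31
-7 18 -28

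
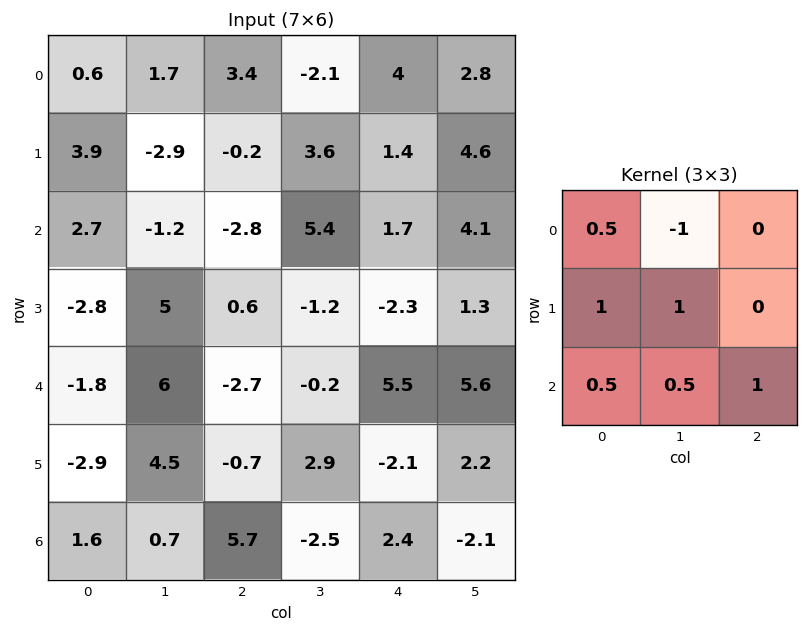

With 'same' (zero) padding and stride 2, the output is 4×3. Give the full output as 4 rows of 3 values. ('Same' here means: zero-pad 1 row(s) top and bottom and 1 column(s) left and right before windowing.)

Output[0,0]: The receptive field on the zero-padded input at this output position is [0 0 0 / 0 0.6 1.7 / 0 3.9 -2.9]. Elementwise product with the kernel and sum: 0·0.5 + 0·-1 + 0·1 + 0.6·1 + 0·0.5 + 3.9·0.5 + -2.9·1.

-0.35 7.15 9
2.4 -3.65 7.05
4.05 10 9.6
4.5 9.35 3.45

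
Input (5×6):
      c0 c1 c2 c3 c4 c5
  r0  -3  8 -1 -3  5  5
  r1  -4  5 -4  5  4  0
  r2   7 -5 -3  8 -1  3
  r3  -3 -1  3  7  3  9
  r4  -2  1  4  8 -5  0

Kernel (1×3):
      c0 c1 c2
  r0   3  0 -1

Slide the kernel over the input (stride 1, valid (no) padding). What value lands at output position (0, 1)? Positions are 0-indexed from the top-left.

The receptive field on the input at this output position is [8 -1 -3]. Elementwise product with the kernel and sum: 8·3 + -3·-1.

27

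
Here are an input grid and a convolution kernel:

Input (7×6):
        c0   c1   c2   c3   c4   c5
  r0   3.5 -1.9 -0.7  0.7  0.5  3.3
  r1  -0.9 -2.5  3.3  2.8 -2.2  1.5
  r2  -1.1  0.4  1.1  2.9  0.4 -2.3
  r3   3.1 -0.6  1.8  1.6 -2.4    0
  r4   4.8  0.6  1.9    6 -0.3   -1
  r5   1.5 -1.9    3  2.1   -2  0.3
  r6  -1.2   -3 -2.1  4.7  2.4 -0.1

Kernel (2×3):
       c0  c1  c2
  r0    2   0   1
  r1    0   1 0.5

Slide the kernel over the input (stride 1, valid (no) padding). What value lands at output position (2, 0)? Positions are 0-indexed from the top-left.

The receptive field on the input at this output position is [-1.1 0.4 1.1 / 3.1 -0.6 1.8]. Elementwise product with the kernel and sum: -1.1·2 + 1.1·1 + -0.6·1 + 1.8·0.5.

-0.8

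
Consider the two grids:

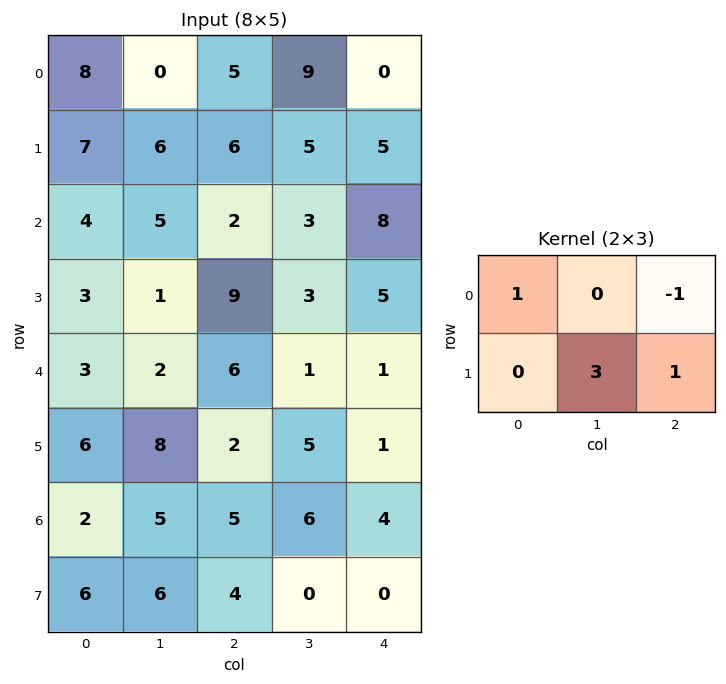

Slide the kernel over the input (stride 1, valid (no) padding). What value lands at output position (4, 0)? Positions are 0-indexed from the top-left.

The receptive field on the input at this output position is [3 2 6 / 6 8 2]. Elementwise product with the kernel and sum: 3·1 + 6·-1 + 8·3 + 2·1.

23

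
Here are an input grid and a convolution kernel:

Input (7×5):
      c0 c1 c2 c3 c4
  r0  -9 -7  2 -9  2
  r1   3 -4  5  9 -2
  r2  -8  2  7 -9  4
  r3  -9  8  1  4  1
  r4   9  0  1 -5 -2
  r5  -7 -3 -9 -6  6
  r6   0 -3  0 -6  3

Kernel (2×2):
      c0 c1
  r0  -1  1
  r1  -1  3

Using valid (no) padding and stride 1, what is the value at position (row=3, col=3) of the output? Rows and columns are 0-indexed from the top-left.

-4

The receptive field on the input at this output position is [4 1 / -5 -2]. Elementwise product with the kernel and sum: 4·-1 + 1·1 + -5·-1 + -2·3.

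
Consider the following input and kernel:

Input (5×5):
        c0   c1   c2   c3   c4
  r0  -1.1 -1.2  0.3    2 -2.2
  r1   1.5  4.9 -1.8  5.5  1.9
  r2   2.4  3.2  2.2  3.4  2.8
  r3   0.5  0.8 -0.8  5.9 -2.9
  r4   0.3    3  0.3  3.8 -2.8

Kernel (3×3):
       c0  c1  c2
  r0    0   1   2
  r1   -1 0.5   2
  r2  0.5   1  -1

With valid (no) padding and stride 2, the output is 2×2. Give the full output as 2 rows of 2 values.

-1.05 7.65
8.75 13.7

Output[0,0]: The receptive field on the input at this output position is [-1.1 -1.2 0.3 / 1.5 4.9 -1.8 / 2.4 3.2 2.2]. Elementwise product with the kernel and sum: -1.2·1 + 0.3·2 + 1.5·-1 + 4.9·0.5 + -1.8·2 + 2.4·0.5 + 3.2·1 + 2.2·-1.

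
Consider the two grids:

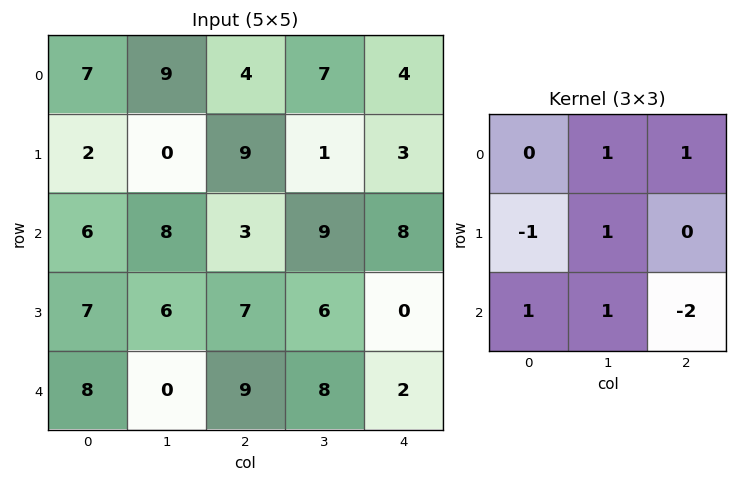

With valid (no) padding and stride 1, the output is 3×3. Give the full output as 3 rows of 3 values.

19 13 -1
10 6 23
0 6 29

Output[0,0]: The receptive field on the input at this output position is [7 9 4 / 2 0 9 / 6 8 3]. Elementwise product with the kernel and sum: 9·1 + 4·1 + 2·-1 + 0·1 + 6·1 + 8·1 + 3·-2.
Output[0,1]: The receptive field on the input at this output position is [9 4 7 / 0 9 1 / 8 3 9]. Elementwise product with the kernel and sum: 4·1 + 7·1 + 0·-1 + 9·1 + 8·1 + 3·1 + 9·-2.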